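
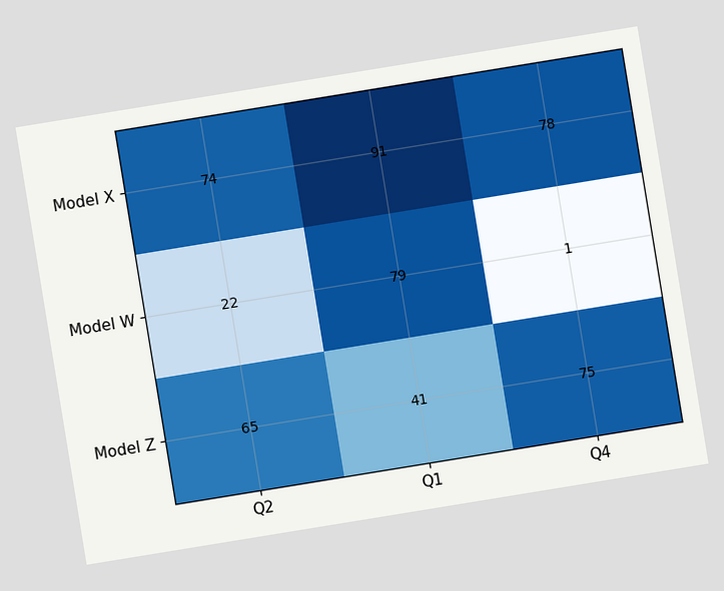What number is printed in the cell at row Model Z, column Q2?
The chart is tilted about 9° counter-clockwise. The (Model Z, Q2) cell reads 65.

65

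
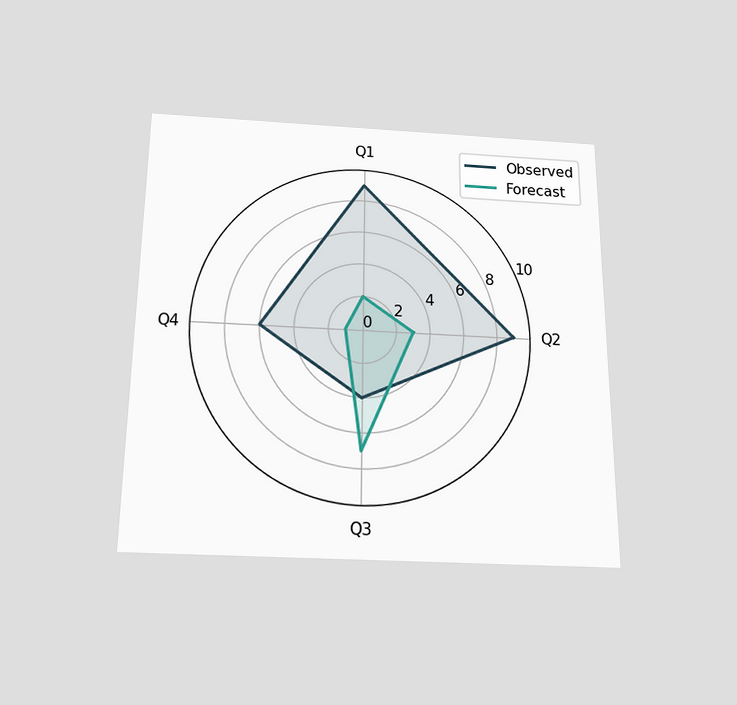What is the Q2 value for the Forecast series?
The chart is viewed slightly from below. On the Q2 axis, Forecast reaches 3.

3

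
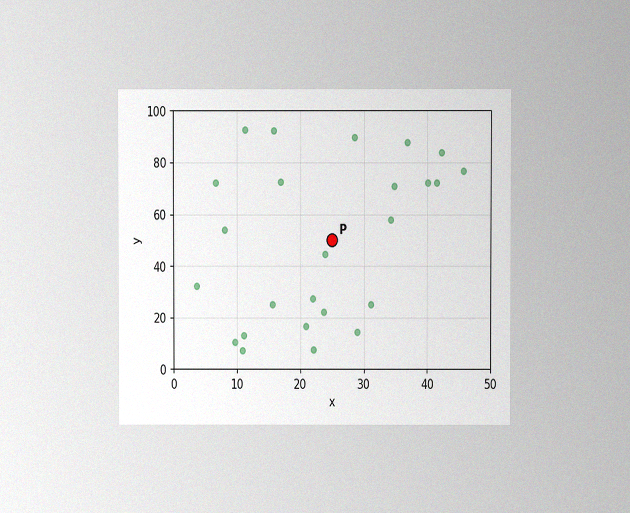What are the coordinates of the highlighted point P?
(25, 50)

The chart is viewed at a slight angle, with some photo noise. Following the gridlines from P to each axis, P sits at (25, 50).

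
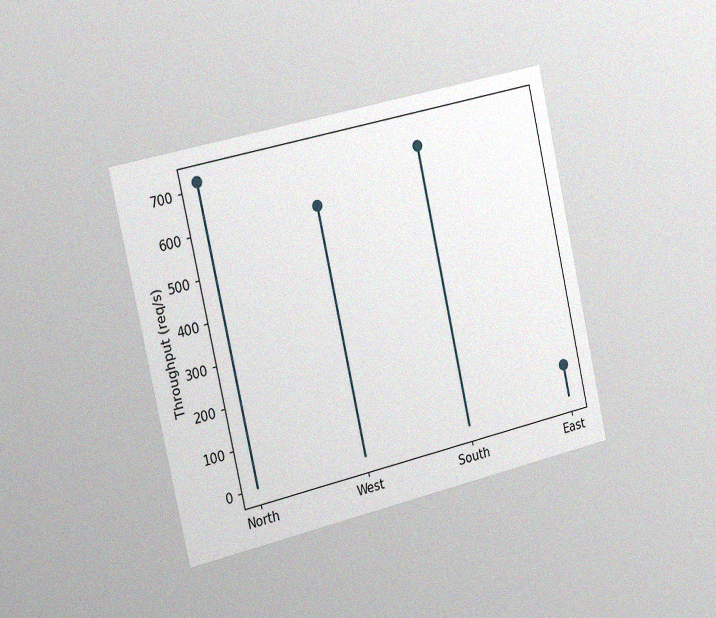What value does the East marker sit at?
The chart is tilted about 13° counter-clockwise and viewed slightly from the left, with some photo noise. The East marker sits at 80req/s.

80req/s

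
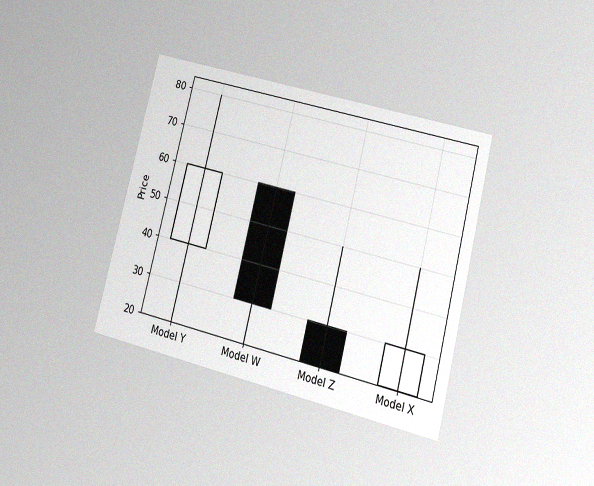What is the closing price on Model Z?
The chart is tilted about 14° clockwise and viewed at a slight angle, with some photo noise. The Model Z candle closes at 20.

20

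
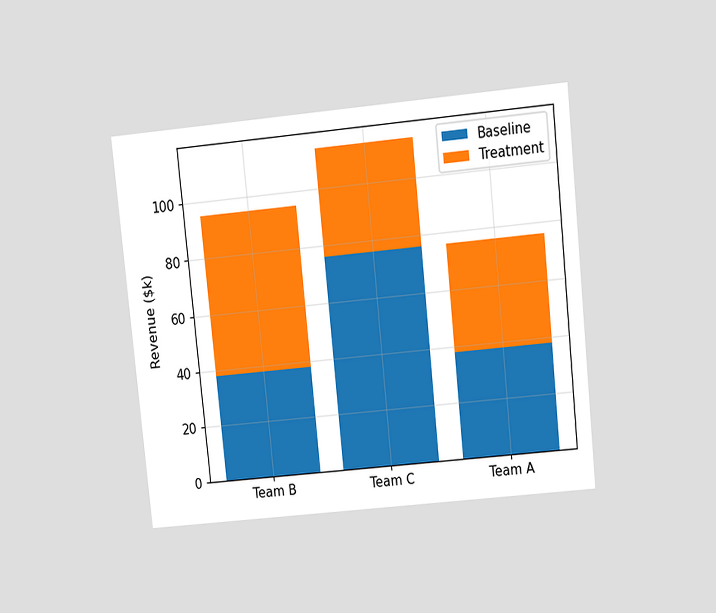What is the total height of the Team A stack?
The chart is tilted about 6° counter-clockwise and viewed slightly from above. The Team A stack's top reaches $76k on the y-axis.

$76k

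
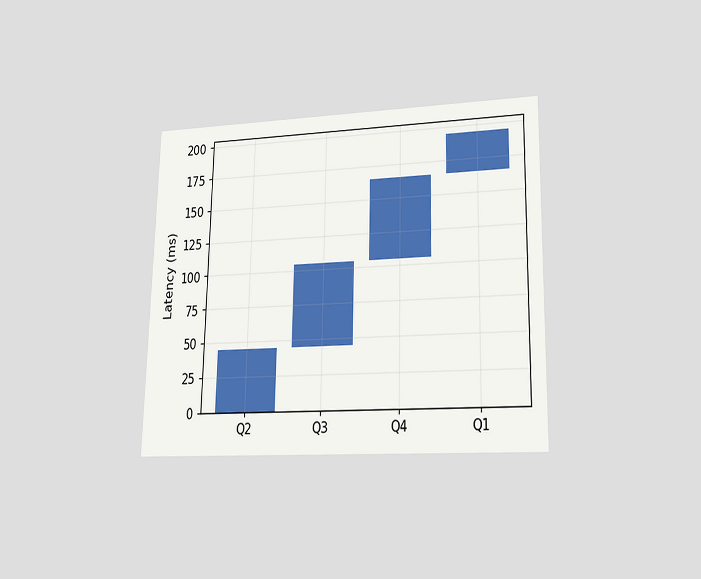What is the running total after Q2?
The chart is viewed at a slight angle. After Q2 the running total reaches 45ms.

45ms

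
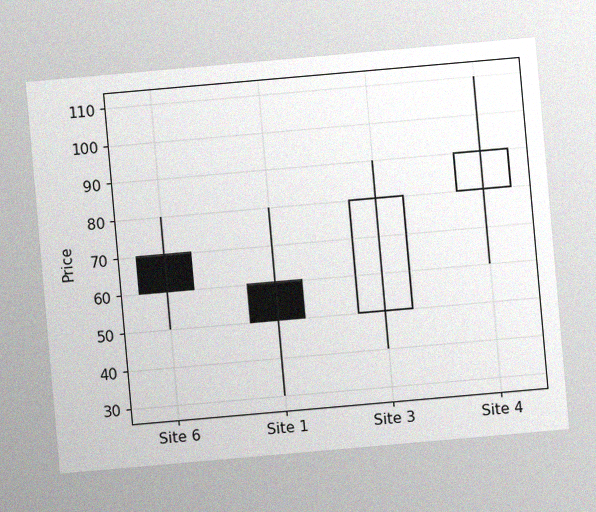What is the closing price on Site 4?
The chart is tilted about 5° counter-clockwise, with some photo noise. The Site 4 candle closes at 90.

90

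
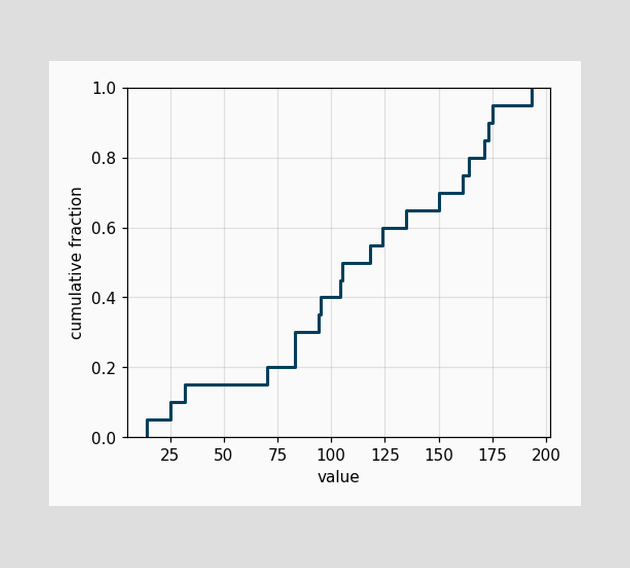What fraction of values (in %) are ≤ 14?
At x=14 the ECDF step is at 5%.

5%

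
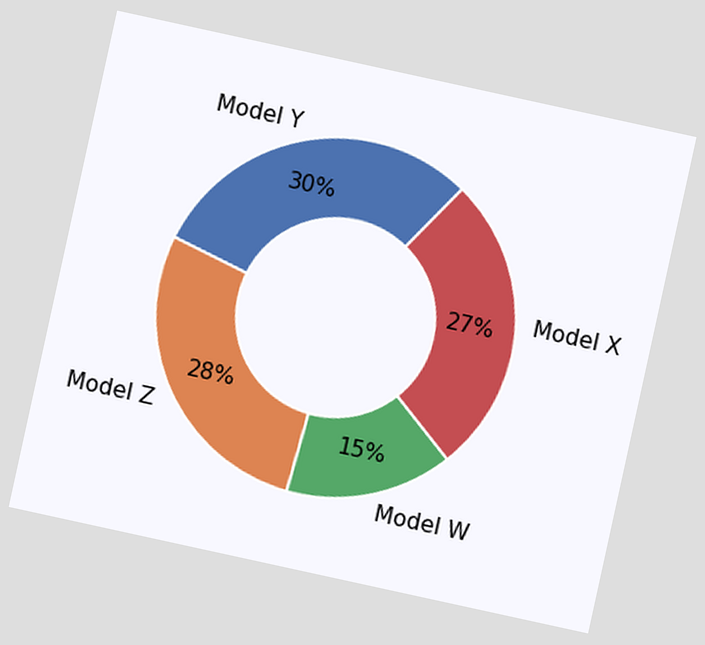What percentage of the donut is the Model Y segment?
30%

The chart is tilted about 12° clockwise. The Model Y segment takes up 30% of the ring.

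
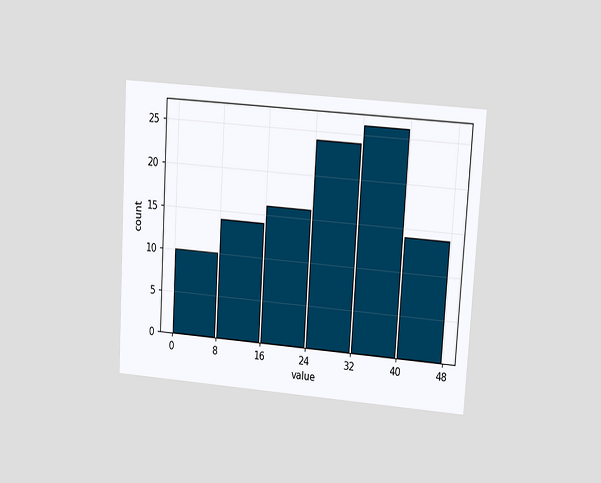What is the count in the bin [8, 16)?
14

The chart is tilted about 3° clockwise and viewed at a slight angle. The [8, 16) bin has height 14.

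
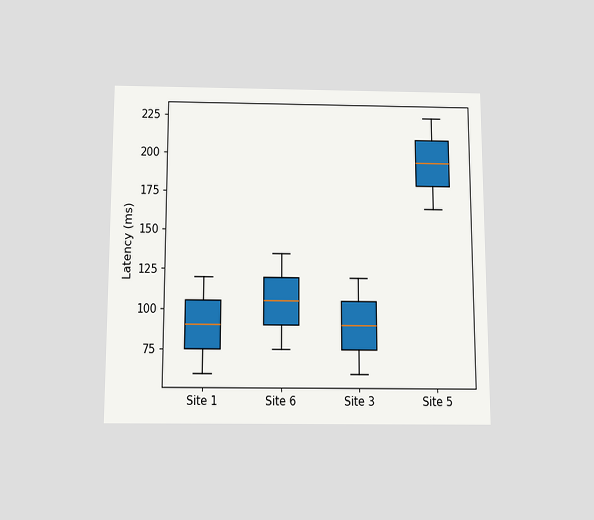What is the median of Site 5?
The chart is viewed slightly from below. The median line in the Site 5 box sits at 195ms.

195ms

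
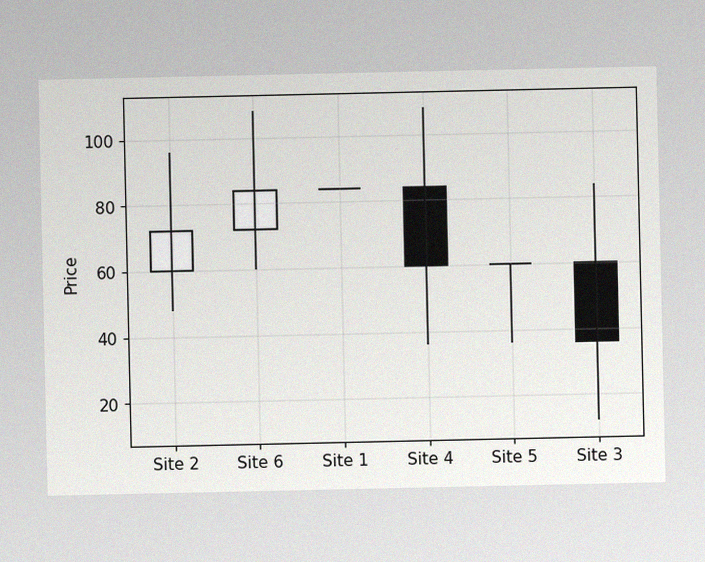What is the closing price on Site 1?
The image has some photo noise and uneven lighting. The Site 1 candle closes at 84.

84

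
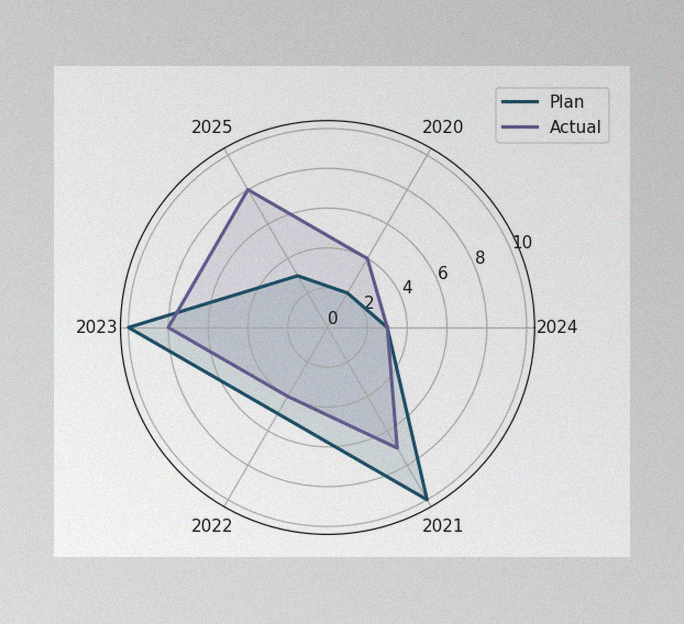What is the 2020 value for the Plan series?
The image has some photo noise and uneven lighting. On the 2020 axis, Plan reaches 2.

2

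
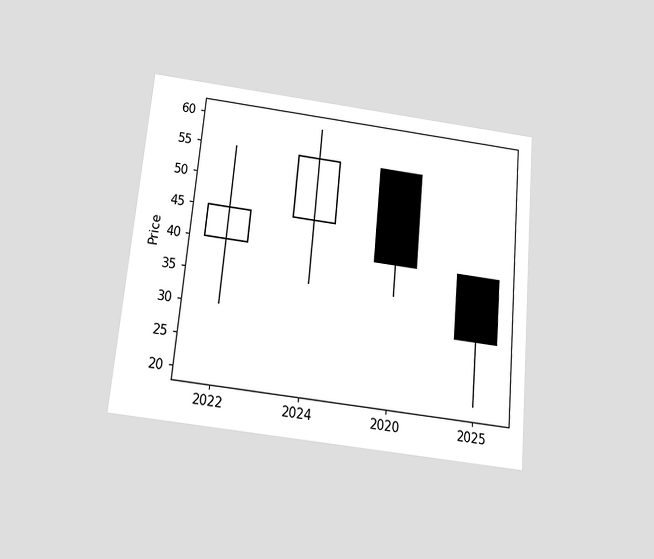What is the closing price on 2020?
40

The chart is tilted about 5° clockwise and viewed slightly from below. The 2020 candle closes at 40.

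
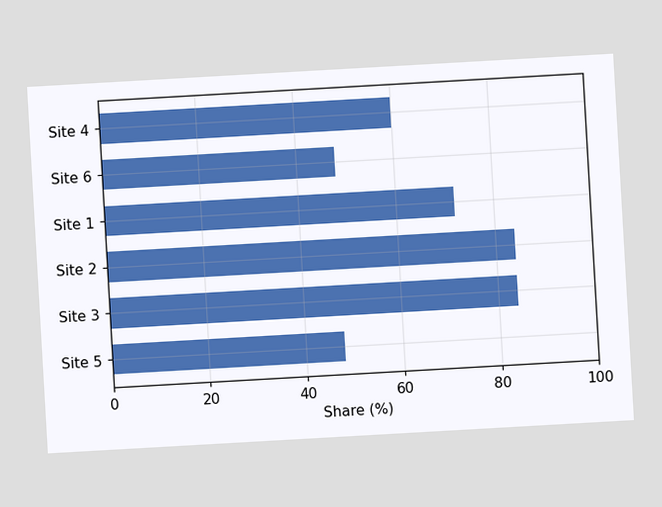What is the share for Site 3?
84%

The chart is tilted about 3° counter-clockwise. Reading along the chart's x-axis, the Site 3 bar reaches 84%.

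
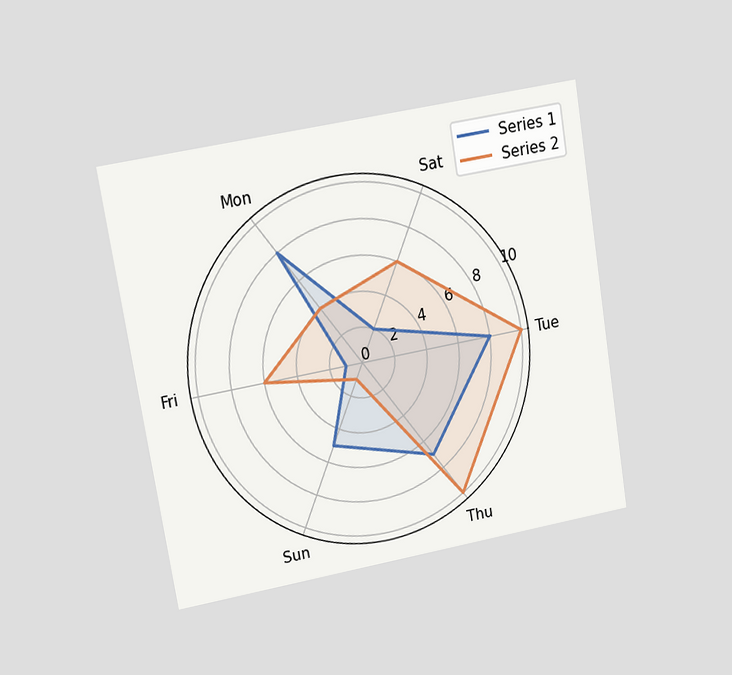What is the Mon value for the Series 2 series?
4

The chart is tilted about 9° counter-clockwise and viewed at a slight angle. On the Mon axis, Series 2 reaches 4.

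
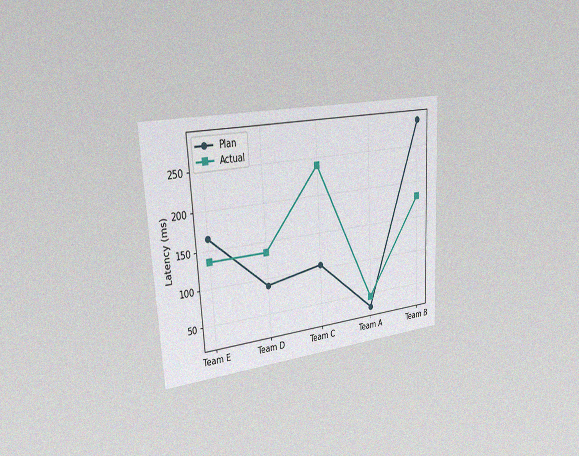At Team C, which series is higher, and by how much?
Actual, by 135ms

The chart is tilted about 3° counter-clockwise and viewed slightly from the left, with some photo noise. At Team C, Actual sits above the other line by 135ms.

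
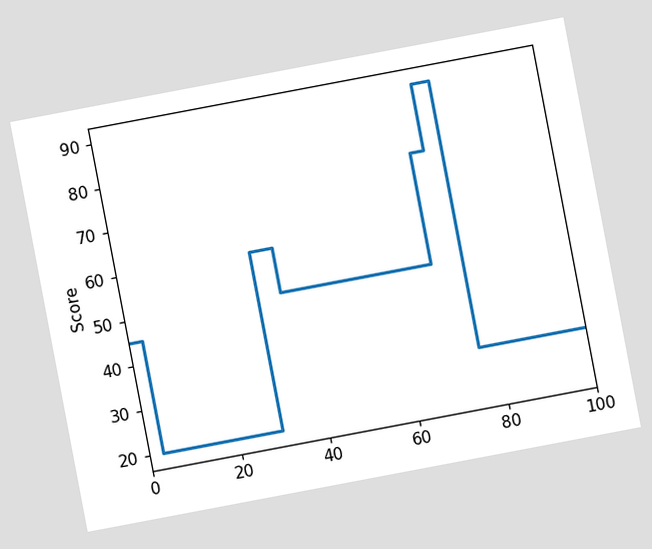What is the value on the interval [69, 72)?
The chart is tilted about 11° counter-clockwise. On [69, 72) the step sits at 75.

75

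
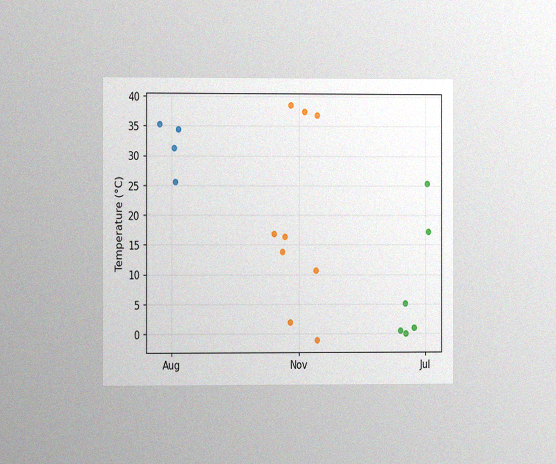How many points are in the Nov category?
The chart is viewed slightly from the left, with some photo noise. Counting the markers in the Nov column gives 9.

9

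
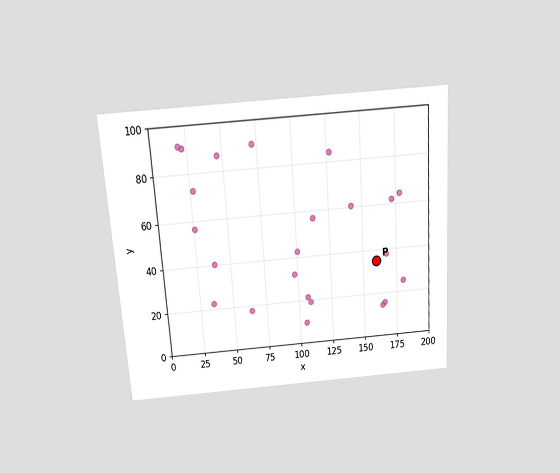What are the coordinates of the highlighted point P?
The chart is tilted about 4° counter-clockwise and viewed slightly from above. Following the gridlines from P to each axis, P sits at (160, 35).

(160, 35)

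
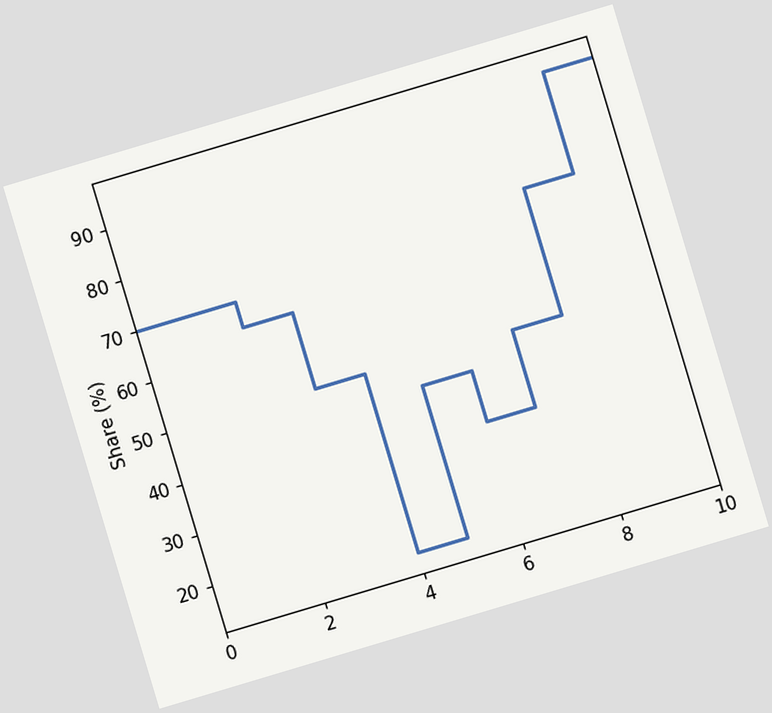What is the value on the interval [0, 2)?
The chart is tilted about 17° counter-clockwise. On [0, 2) the step sits at 70%.

70%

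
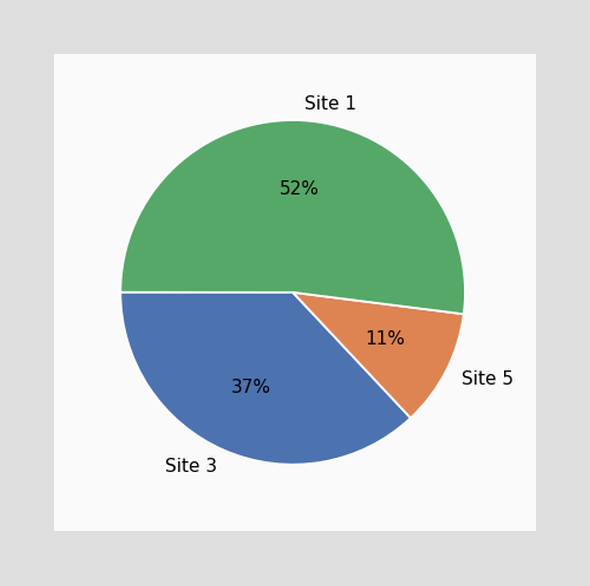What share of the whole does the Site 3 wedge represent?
37%

The Site 3 slice takes up 37% of the pie.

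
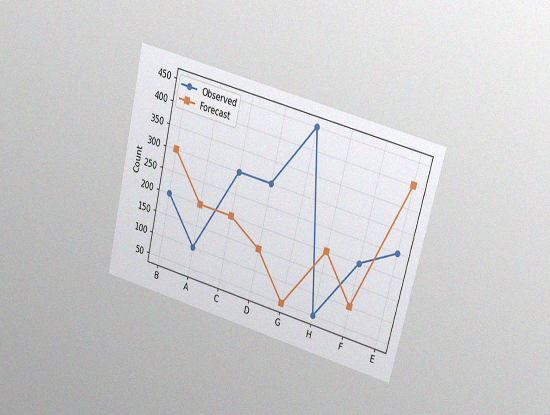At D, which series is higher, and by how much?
Observed, by 150

The chart is tilted about 14° clockwise and viewed at a slight angle, with some photo noise. At D, Observed sits above the other line by 150.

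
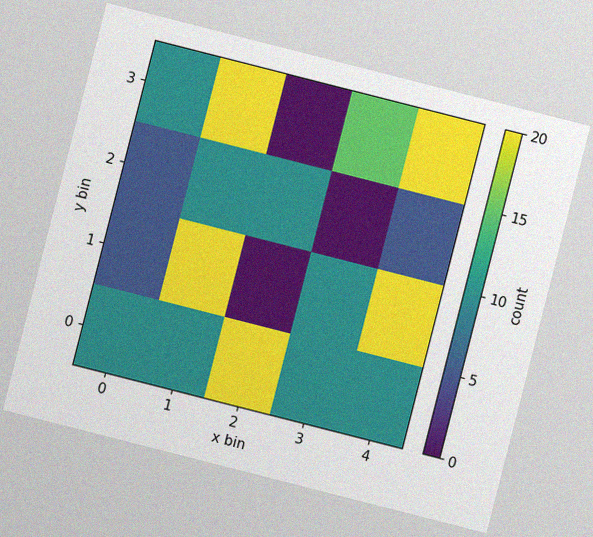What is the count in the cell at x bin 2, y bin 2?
The chart is tilted about 14° clockwise, with some photo noise. Matching the cell (2, 2) against the colorbar gives 10.

10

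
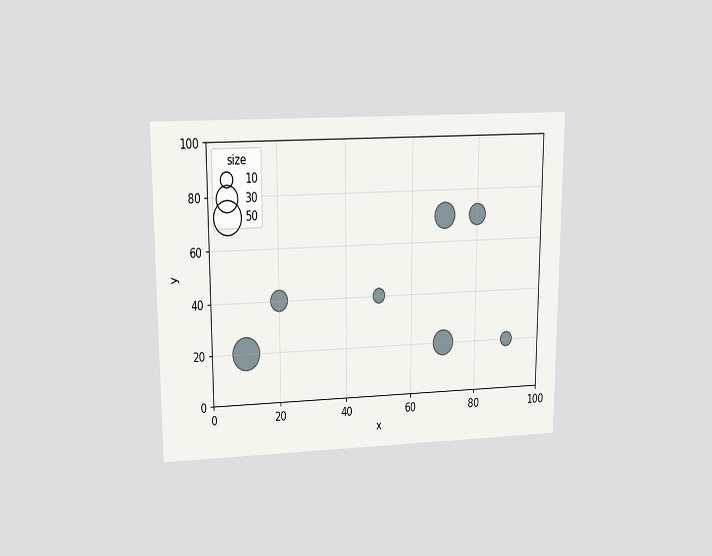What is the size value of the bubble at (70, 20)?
The chart is viewed slightly from above. Matching the bubble at (70, 20) against the size legend gives 30.

30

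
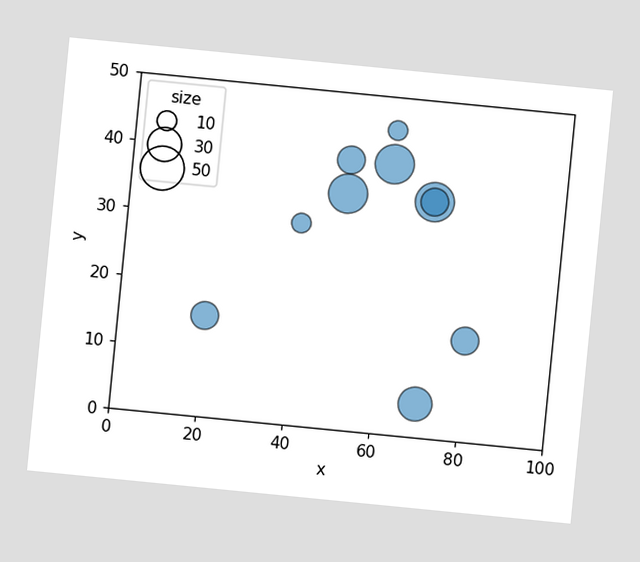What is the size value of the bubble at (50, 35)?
40

The chart is tilted about 6° clockwise. Matching the bubble at (50, 35) against the size legend gives 40.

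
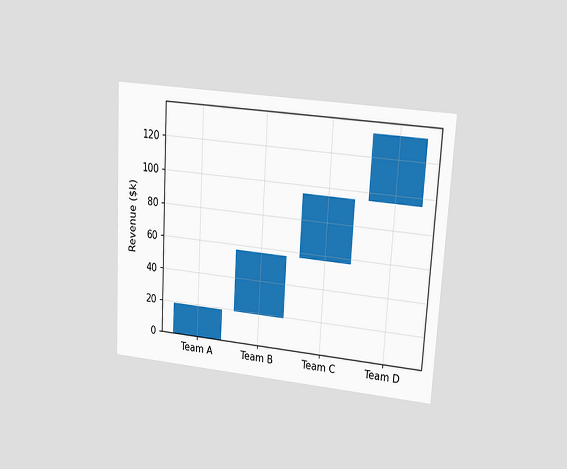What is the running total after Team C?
The chart is tilted about 3° clockwise and viewed at a slight angle. After Team C the running total reaches $95k.

$95k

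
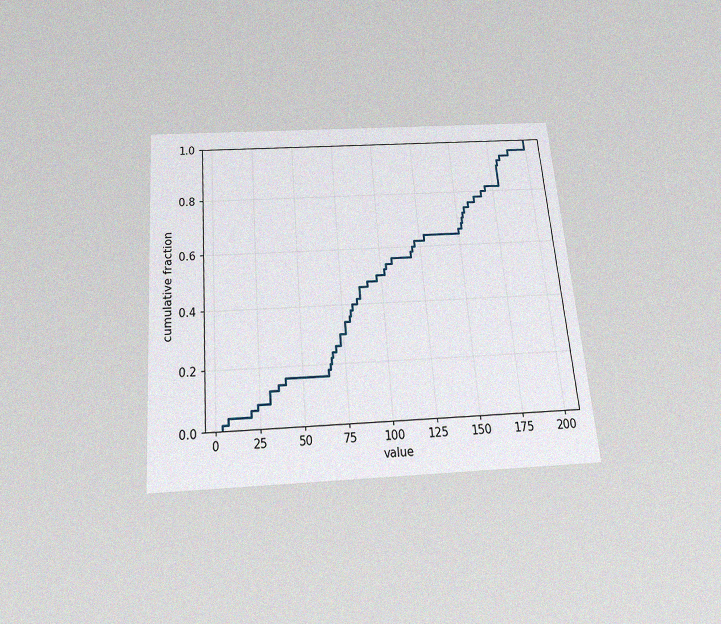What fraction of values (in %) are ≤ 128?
64%

The chart is tilted about 5° counter-clockwise and viewed slightly from below, with some photo noise. At x=128 the ECDF step is at 64%.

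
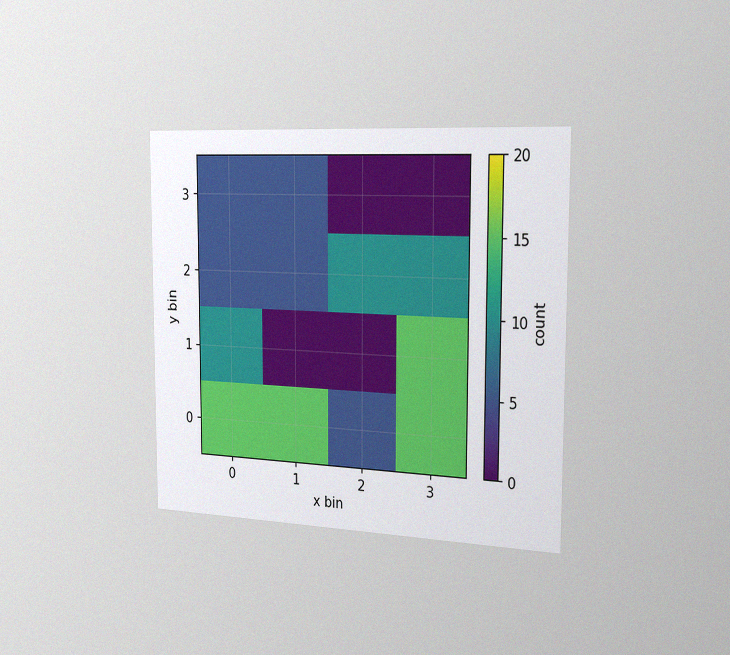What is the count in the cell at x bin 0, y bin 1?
10

The chart is viewed slightly from the right, with some photo noise. Matching the cell (0, 1) against the colorbar gives 10.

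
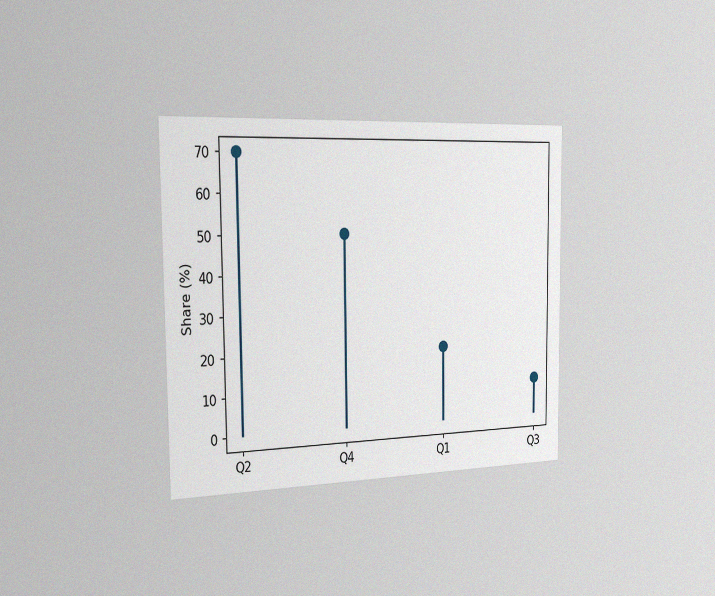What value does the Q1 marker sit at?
20%

The chart is viewed slightly from the left, with some photo noise. The Q1 marker sits at 20%.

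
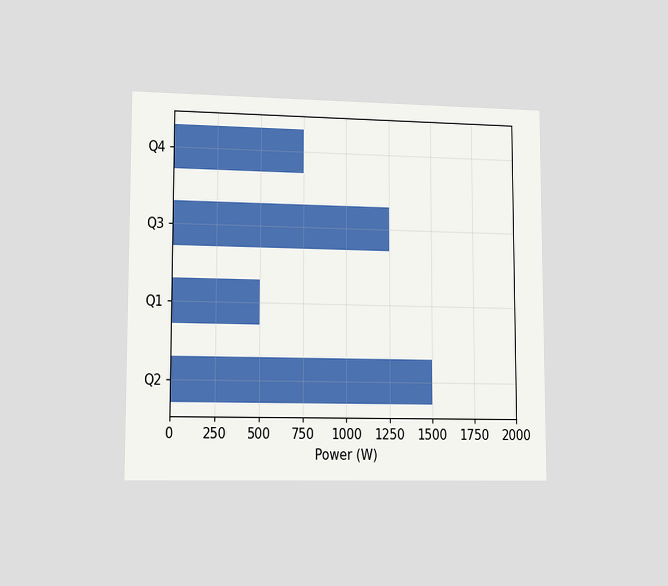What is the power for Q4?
The chart is viewed slightly from the left. Reading along the chart's x-axis, the Q4 bar reaches 750W.

750W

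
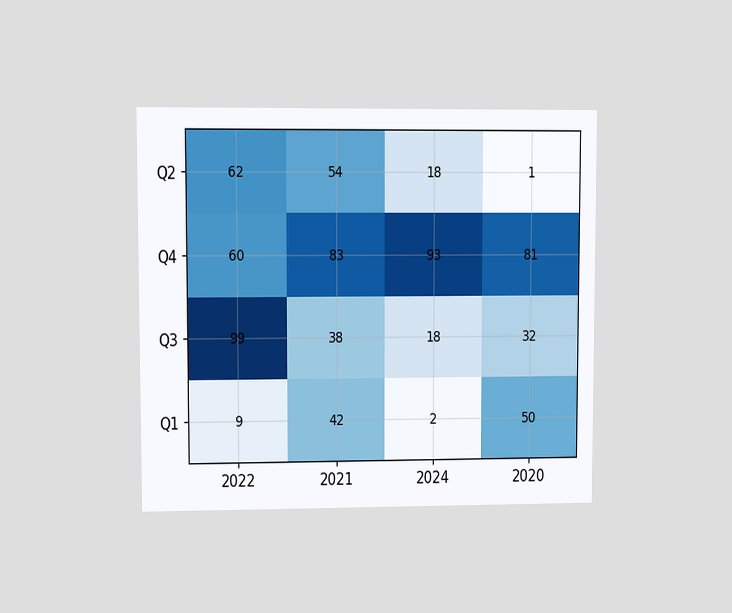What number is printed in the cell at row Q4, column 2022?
The chart is viewed at a slight angle. The (Q4, 2022) cell reads 60.

60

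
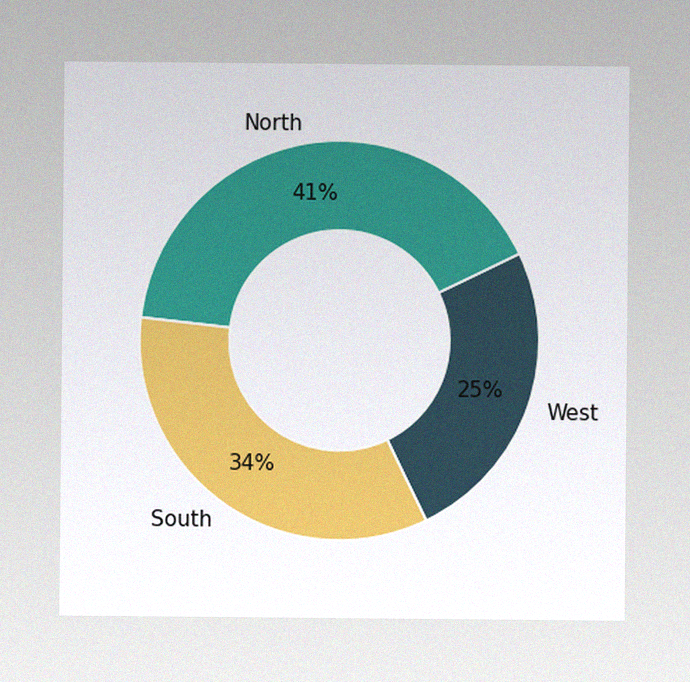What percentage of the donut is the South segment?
The image has some photo noise and uneven lighting. The South segment takes up 34% of the ring.

34%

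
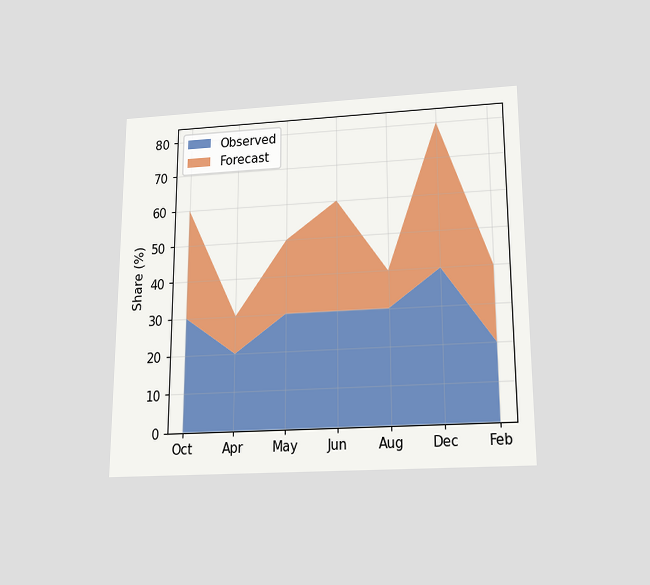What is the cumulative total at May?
The chart is viewed slightly from below. The stacked total at May reaches 50%.

50%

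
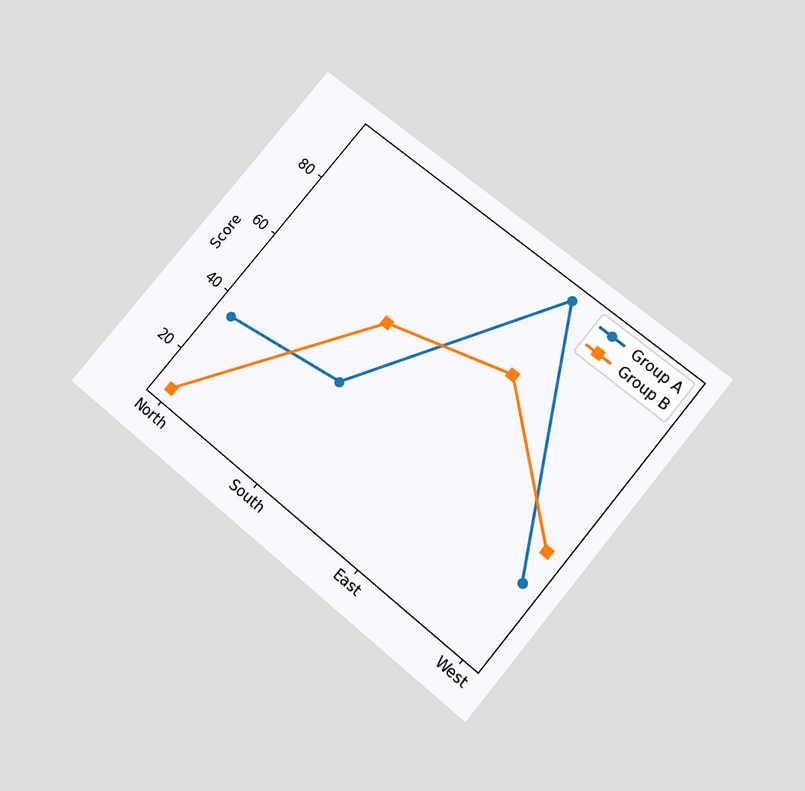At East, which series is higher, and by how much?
The chart is tilted about 40° clockwise and viewed slightly from below. At East, Group A sits above the other line by 25.

Group A, by 25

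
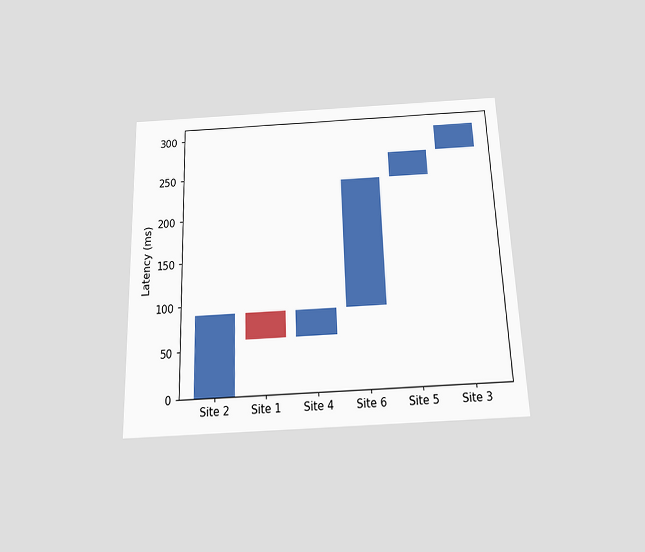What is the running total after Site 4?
90ms

The chart is tilted about 2° counter-clockwise and viewed slightly from below. After Site 4 the running total reaches 90ms.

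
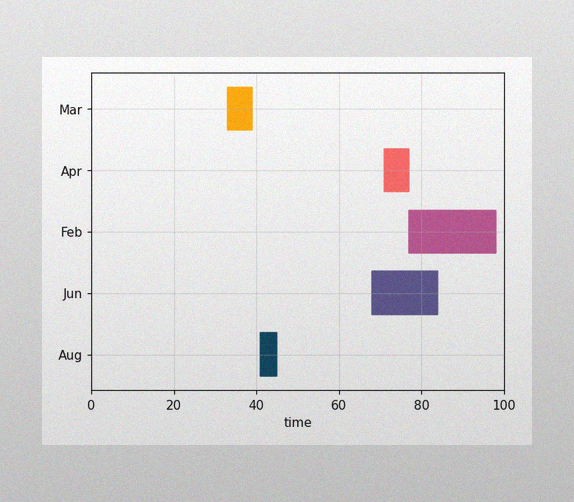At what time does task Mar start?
33

The image has some photo noise and uneven lighting. The Mar bar begins at t=33.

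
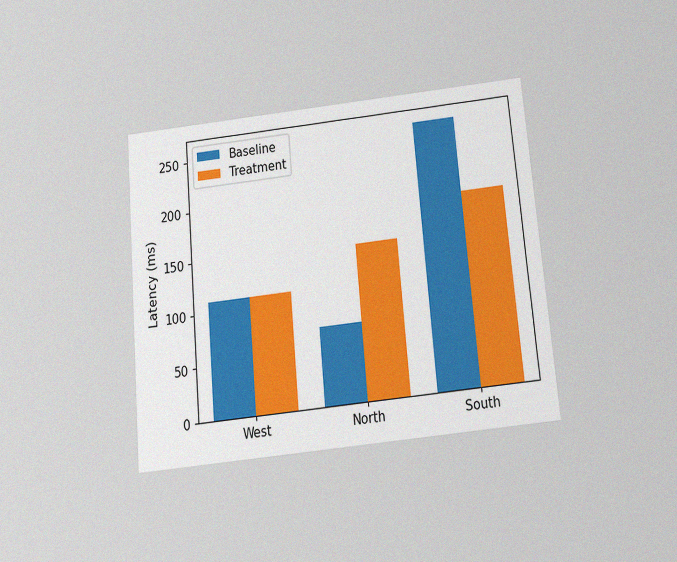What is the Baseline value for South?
259ms

The chart is tilted about 5° counter-clockwise and viewed slightly from below, with some photo noise. The Baseline bar at South reaches 259ms on the y-axis.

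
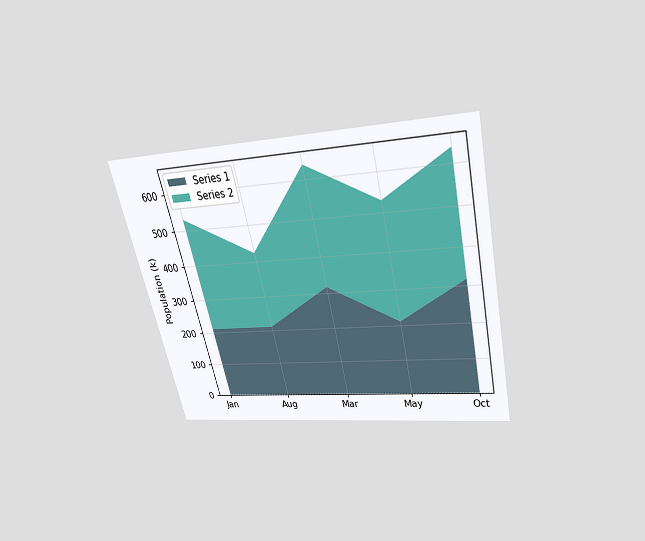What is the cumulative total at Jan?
The chart is tilted about 13° counter-clockwise and viewed slightly from above. The stacked total at Jan reaches 530k.

530k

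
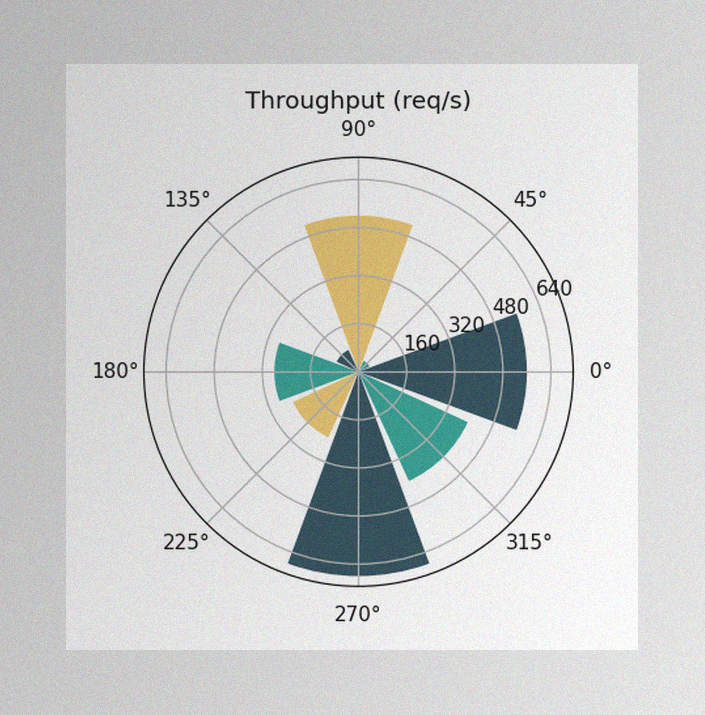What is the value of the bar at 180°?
The image has some photo noise and uneven lighting. The bar at 180° reaches 280req/s on the radial axis.

280req/s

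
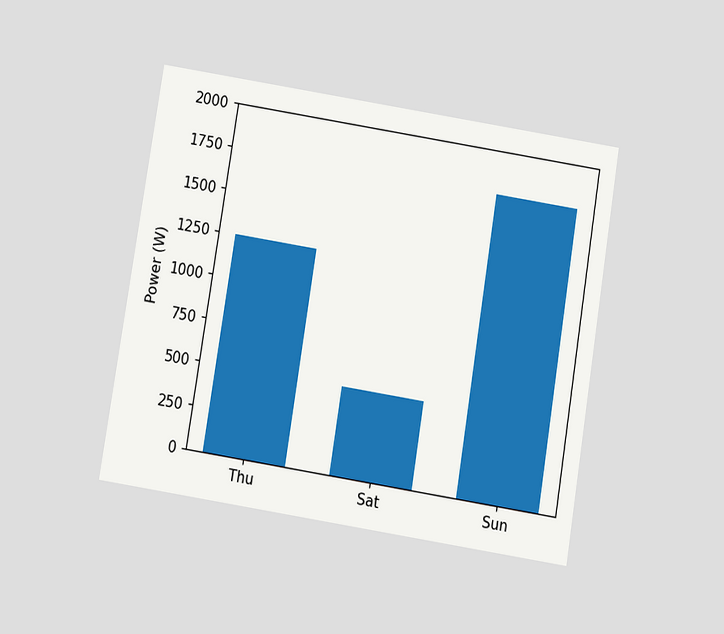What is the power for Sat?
The chart is tilted about 9° clockwise and viewed slightly from below. Reading along the chart's y-axis, the Sat bar reaches 500W.

500W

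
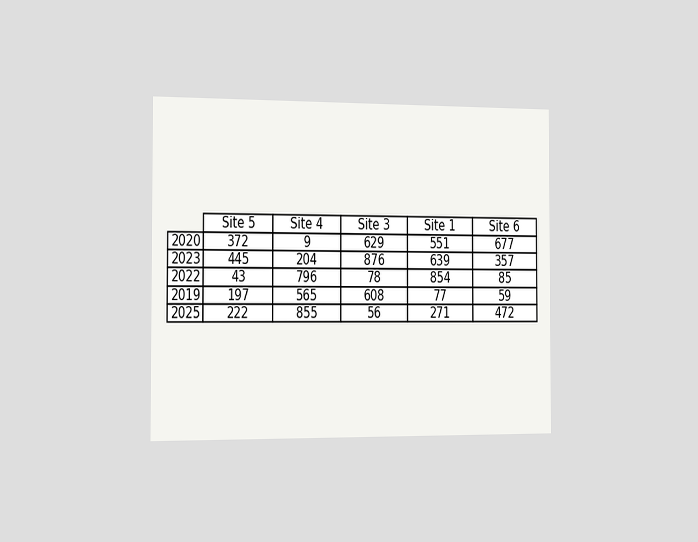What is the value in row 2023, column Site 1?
639

The chart is viewed slightly from the left. The (2023, Site 1) cell reads 639.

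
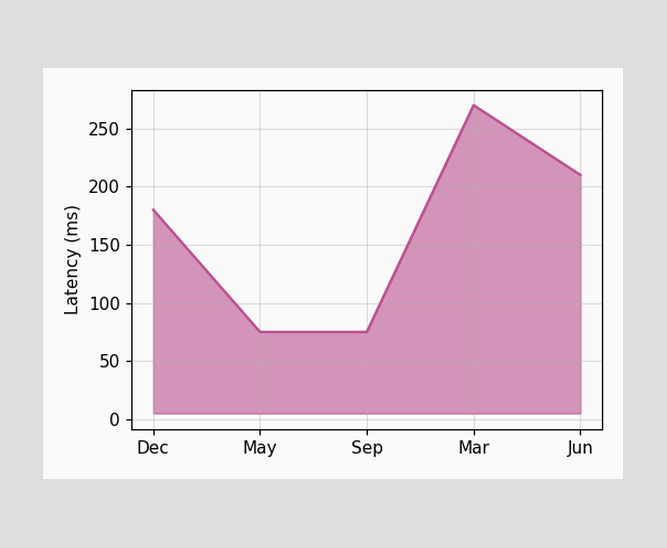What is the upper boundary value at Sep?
75ms

At Sep the upper boundary is at 75ms.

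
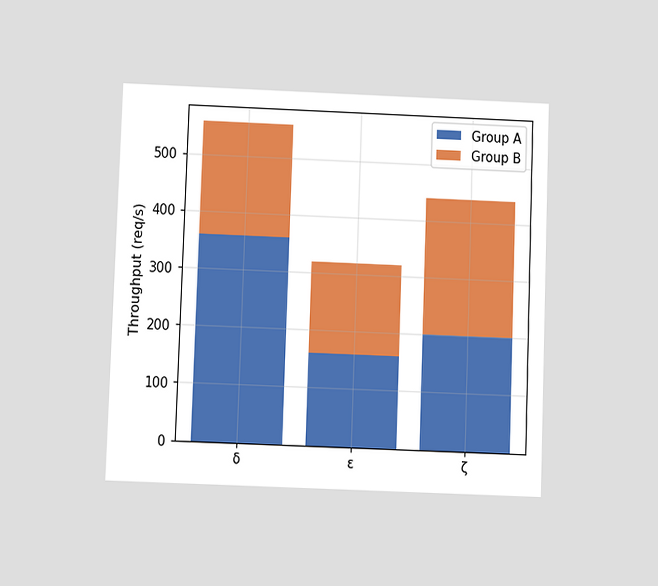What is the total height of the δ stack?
560req/s

The chart is tilted about 2° clockwise and viewed at a slight angle. The δ stack's top reaches 560req/s on the y-axis.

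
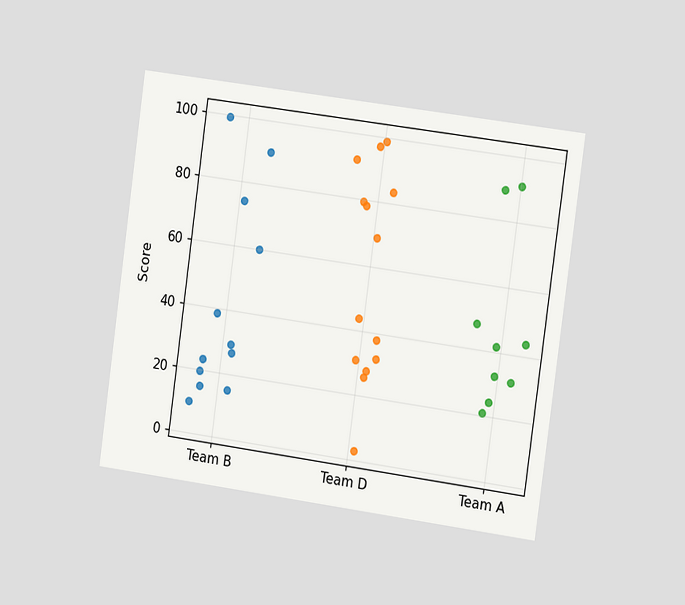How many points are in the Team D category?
The chart is tilted about 8° clockwise and viewed slightly from the right. Counting the markers in the Team D column gives 14.

14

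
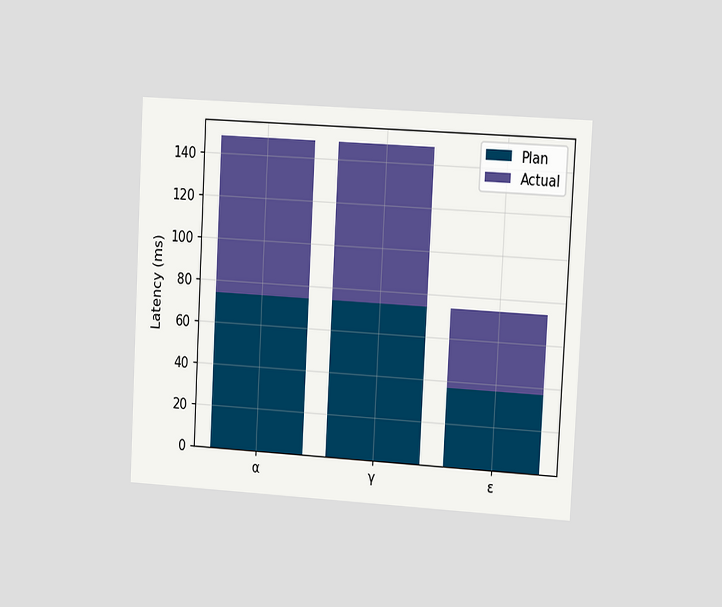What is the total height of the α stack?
148ms

The chart is tilted about 3° clockwise and viewed slightly from the right. The α stack's top reaches 148ms on the y-axis.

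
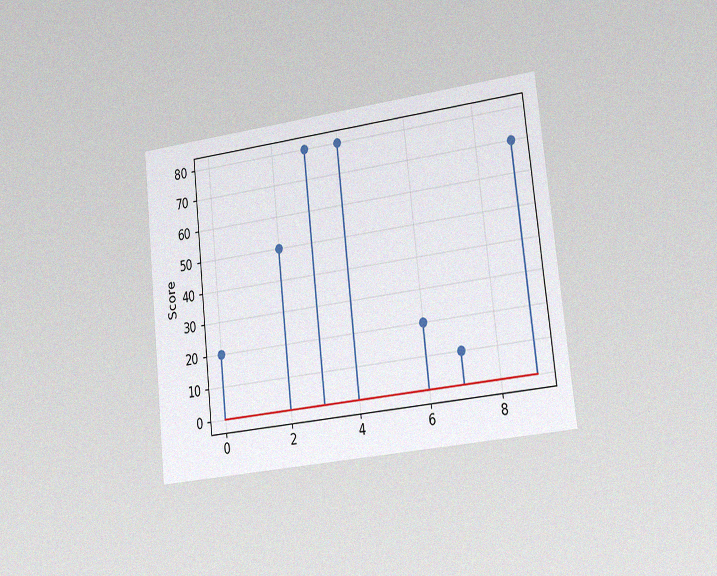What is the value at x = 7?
10

The chart is tilted about 6° counter-clockwise and viewed slightly from the right, with some photo noise. The stem at x=7 reaches 10.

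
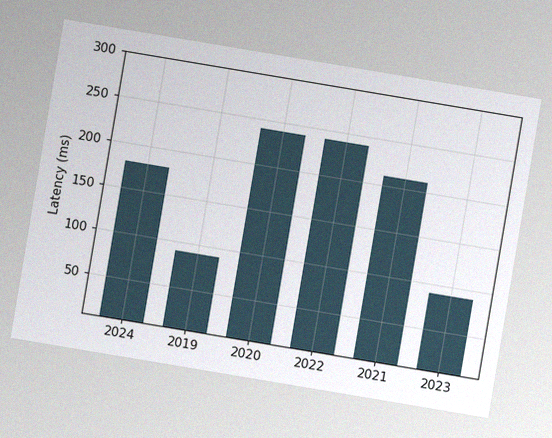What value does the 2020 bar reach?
240ms

The chart is tilted about 10° clockwise, with some photo noise. Reading along the chart's y-axis, the 2020 bar reaches 240ms.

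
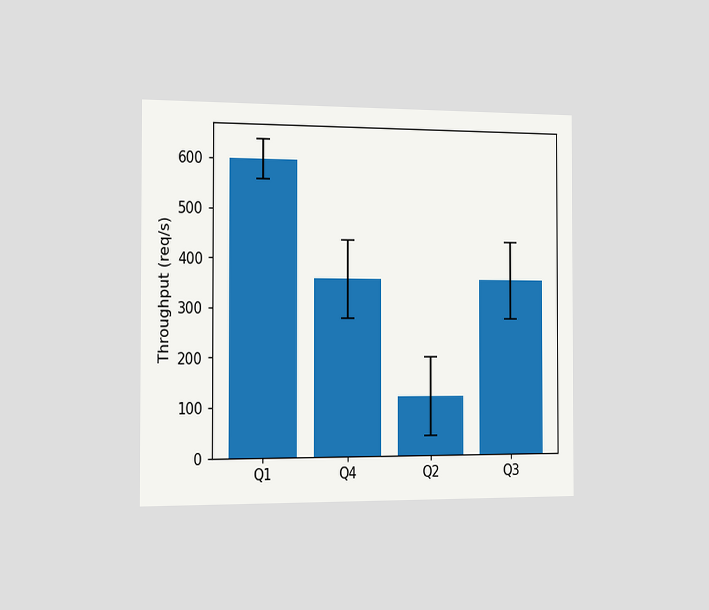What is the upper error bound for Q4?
The chart is viewed slightly from the left. The Q4 bar's upper whisker reaches 440req/s.

440req/s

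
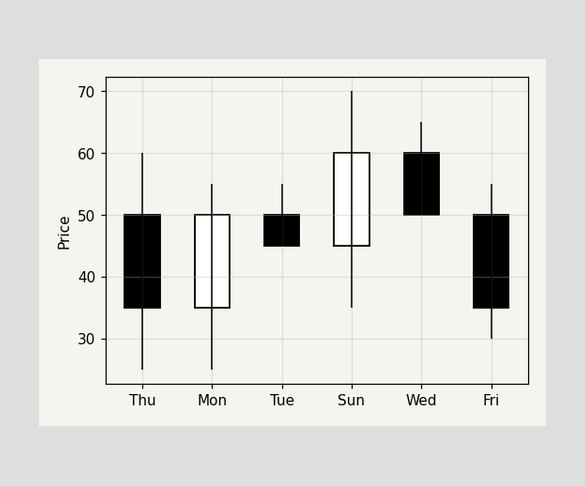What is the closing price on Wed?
The Wed candle closes at 50.

50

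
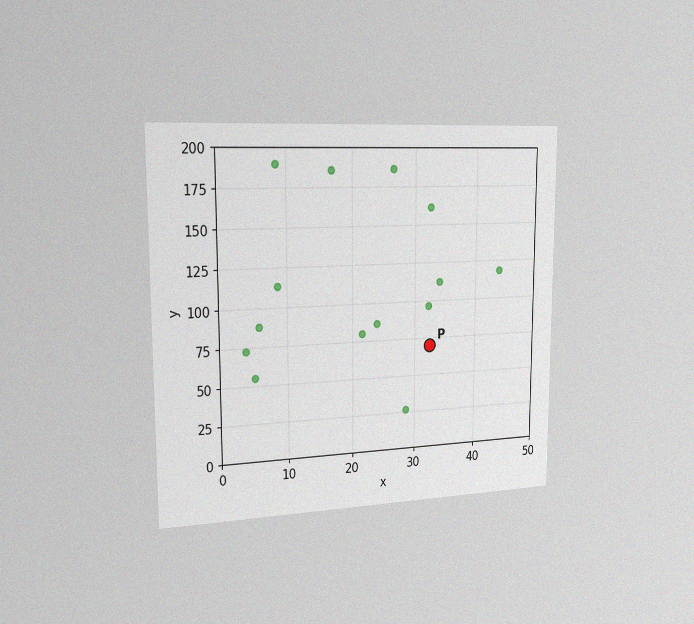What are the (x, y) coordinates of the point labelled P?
The chart is viewed slightly from the left, with some photo noise. Following the gridlines from P to each axis, P sits at (32.5, 70).

(32.5, 70)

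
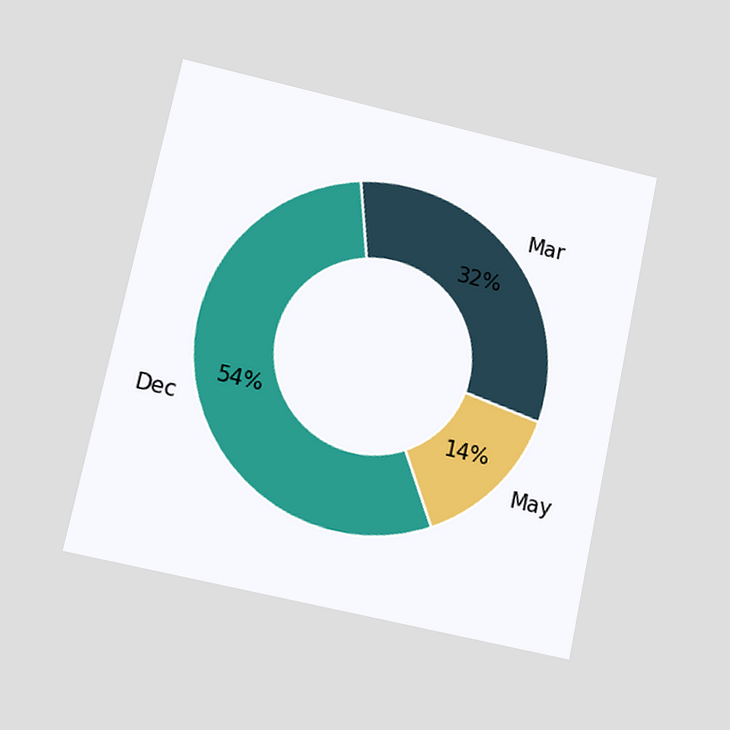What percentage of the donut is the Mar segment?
32%

The chart is tilted about 12° clockwise and viewed at a slight angle. The Mar segment takes up 32% of the ring.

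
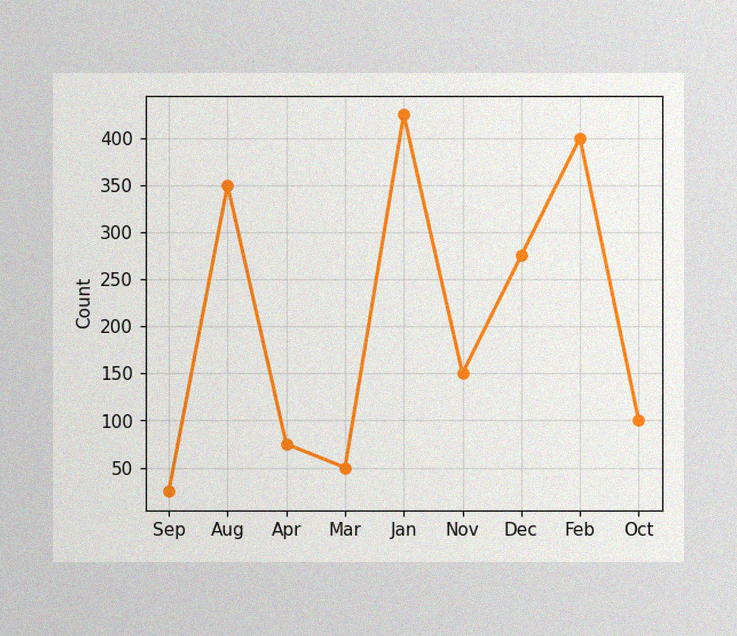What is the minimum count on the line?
The image has some photo noise and uneven lighting. The lowest point is at Sep, and reading across to the y-axis gives 25.

25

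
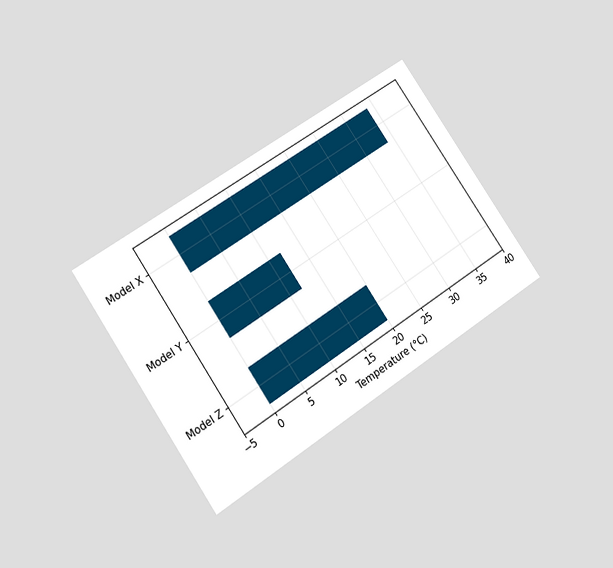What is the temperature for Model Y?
The chart is tilted about 34° counter-clockwise and viewed at a slight angle. Reading along the chart's x-axis, the Model Y bar reaches 12°C.

12°C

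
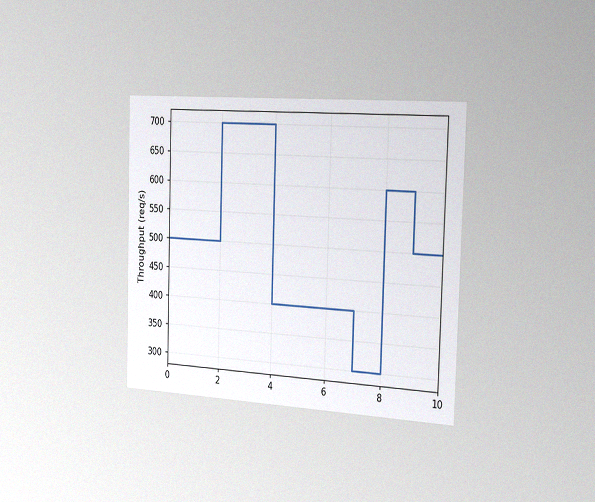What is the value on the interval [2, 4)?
700req/s

The chart is viewed slightly from the right, with some photo noise. On [2, 4) the step sits at 700req/s.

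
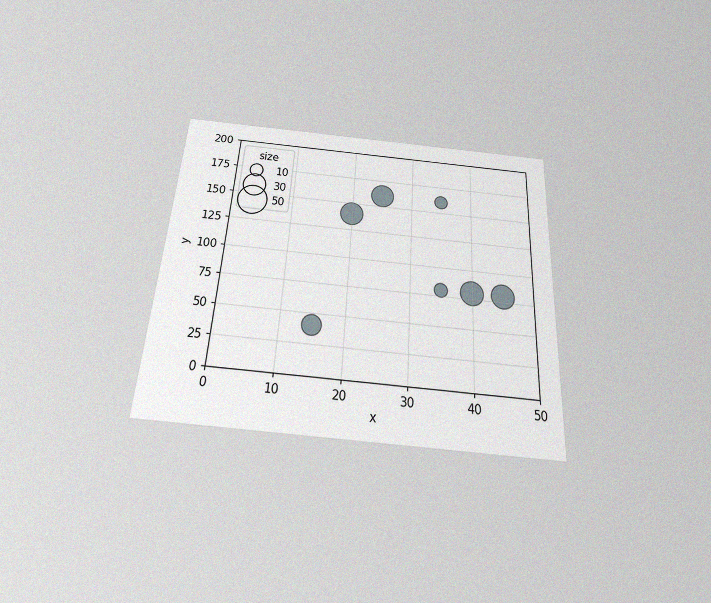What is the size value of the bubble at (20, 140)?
30

The chart is tilted about 3° clockwise and viewed slightly from below, with some photo noise. Matching the bubble at (20, 140) against the size legend gives 30.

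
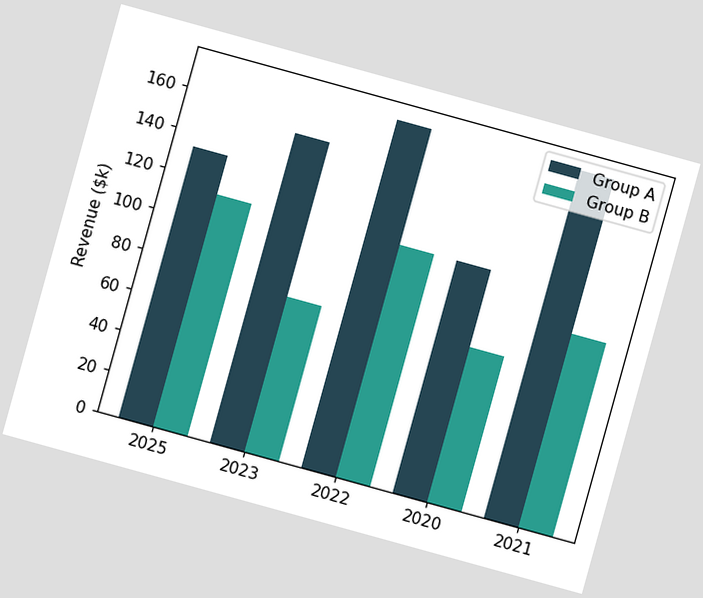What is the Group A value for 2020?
$114k

The chart is tilted about 15° clockwise. The Group A bar at 2020 reaches $114k on the y-axis.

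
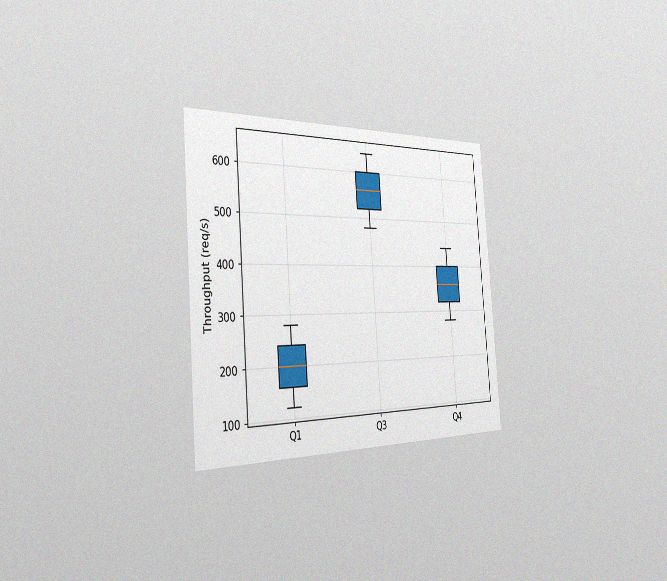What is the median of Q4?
The chart is tilted about 4° counter-clockwise and viewed slightly from the left, with some photo noise. The median line in the Q4 box sits at 360req/s.

360req/s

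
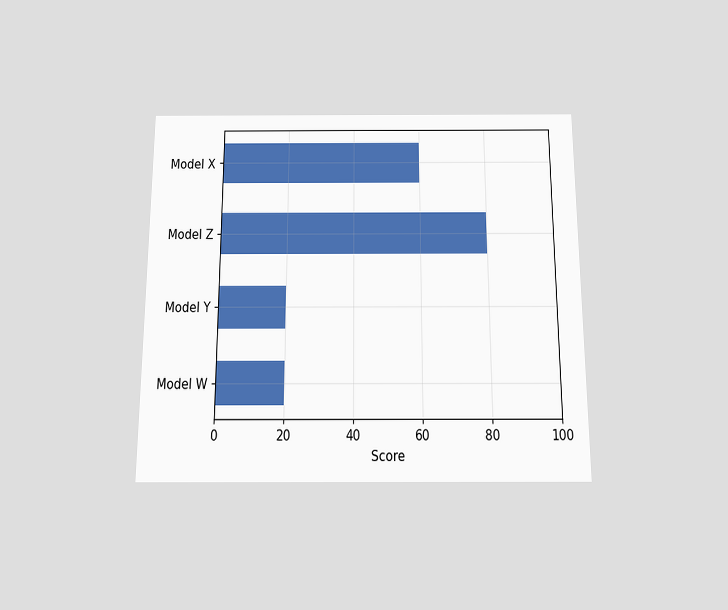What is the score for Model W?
20

The chart is viewed slightly from below. Reading along the chart's x-axis, the Model W bar reaches 20.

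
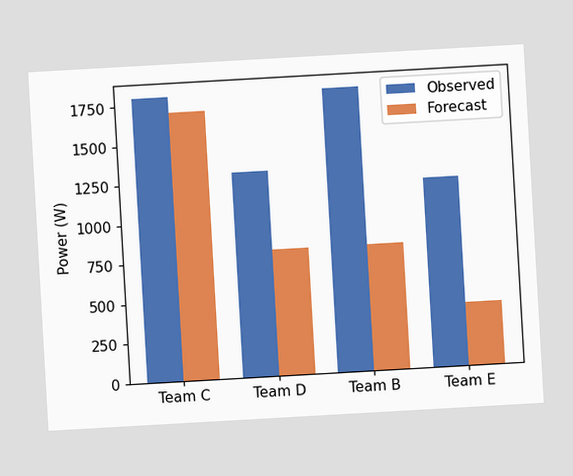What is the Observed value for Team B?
1800W

The chart is tilted about 3° counter-clockwise. The Observed bar at Team B reaches 1800W on the y-axis.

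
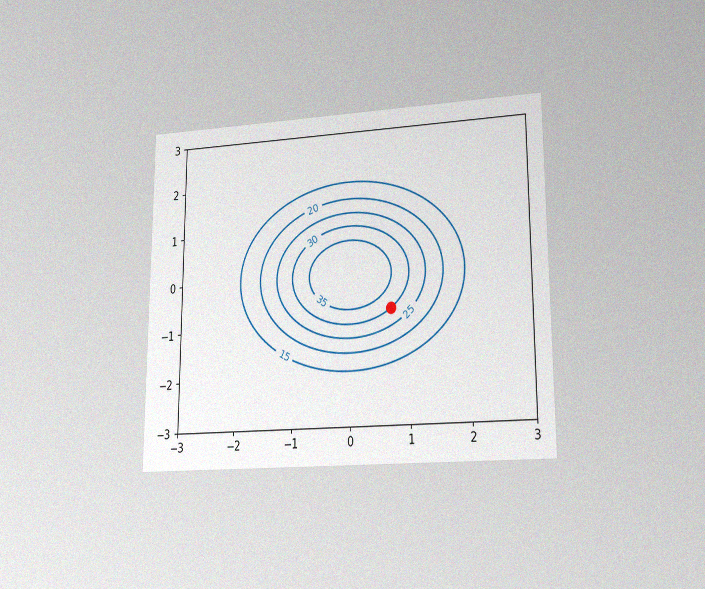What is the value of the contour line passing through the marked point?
30

The chart is viewed at a slight angle, with some photo noise. The marked point sits on the contour labelled 30.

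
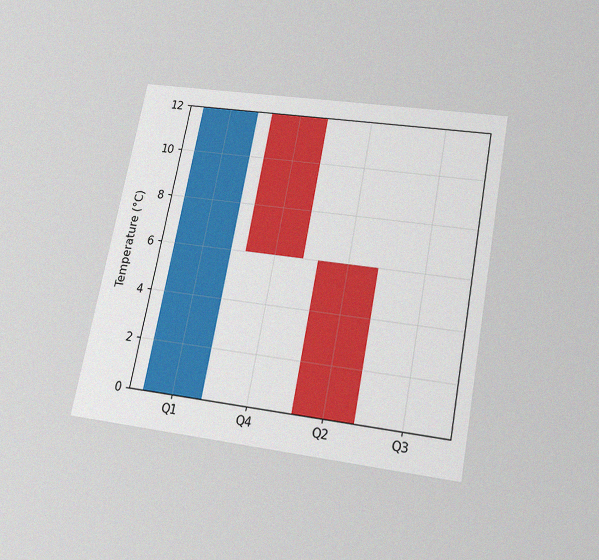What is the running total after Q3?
The chart is tilted about 11° clockwise and viewed slightly from below, with some photo noise. After Q3 the running total reaches 0°C.

0°C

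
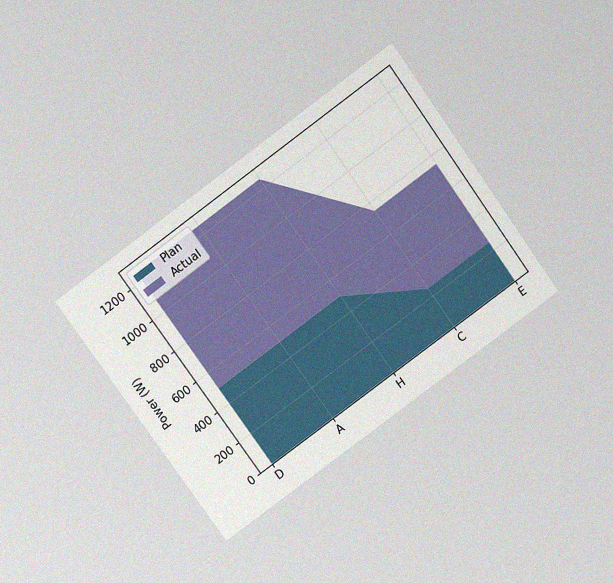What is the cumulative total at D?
The chart is tilted about 36° counter-clockwise and viewed slightly from above, with some photo noise. The stacked total at D reaches 1250W.

1250W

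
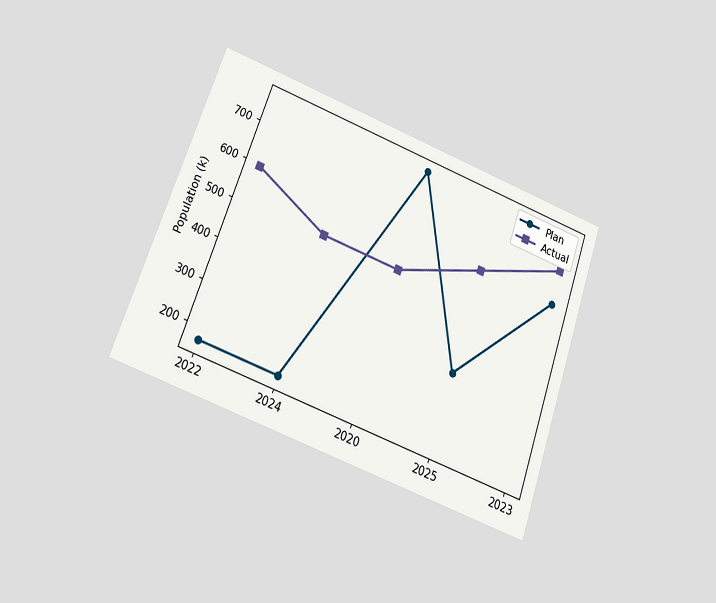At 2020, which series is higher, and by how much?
The chart is tilted about 20° clockwise and viewed at a slight angle. At 2020, Plan sits above the other line by 255k.

Plan, by 255k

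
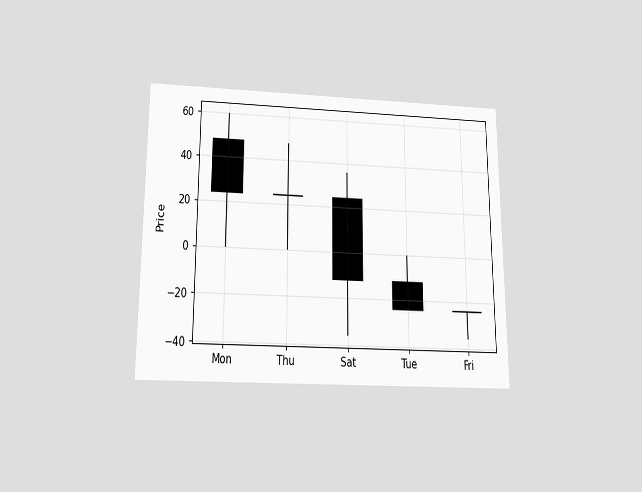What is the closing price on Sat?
-12

The chart is viewed slightly from below. The Sat candle closes at -12.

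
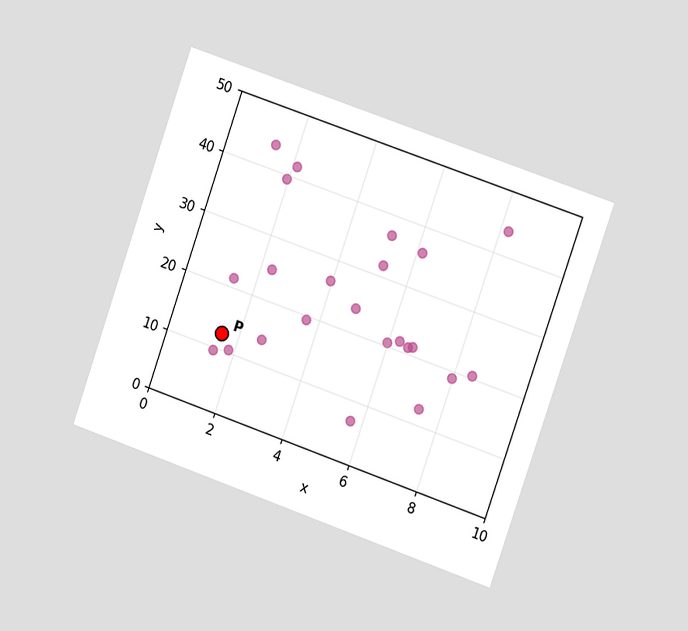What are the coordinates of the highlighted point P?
The chart is tilted about 19° clockwise and viewed slightly from the right. Following the gridlines from P to each axis, P sits at (1.5, 12.5).

(1.5, 12.5)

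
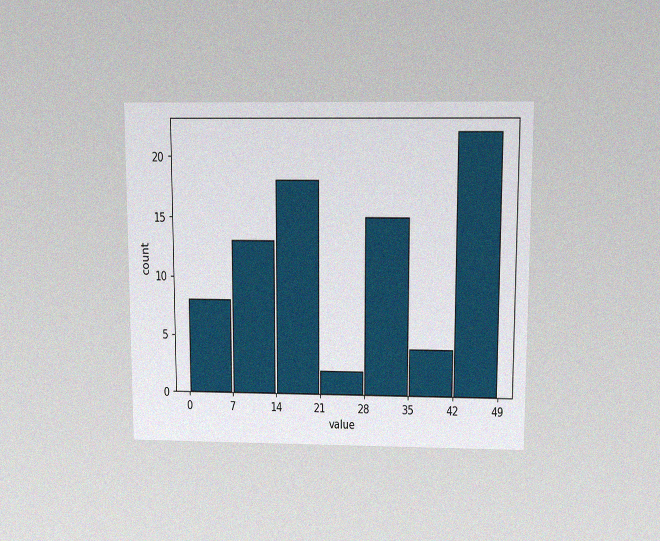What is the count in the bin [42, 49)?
22

The chart is viewed slightly from above, with some photo noise. The [42, 49) bin has height 22.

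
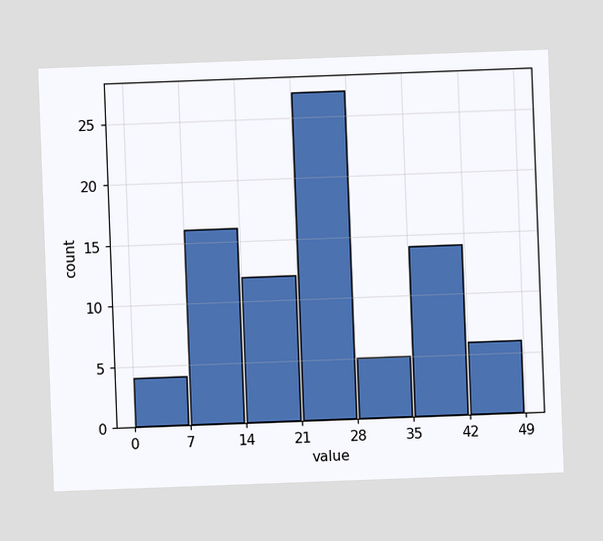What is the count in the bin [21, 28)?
27

The chart is tilted about 2° counter-clockwise. The [21, 28) bin has height 27.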